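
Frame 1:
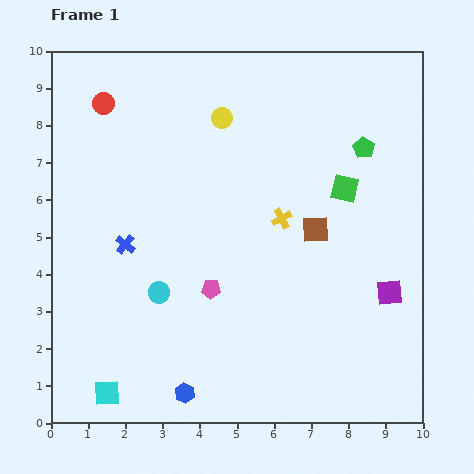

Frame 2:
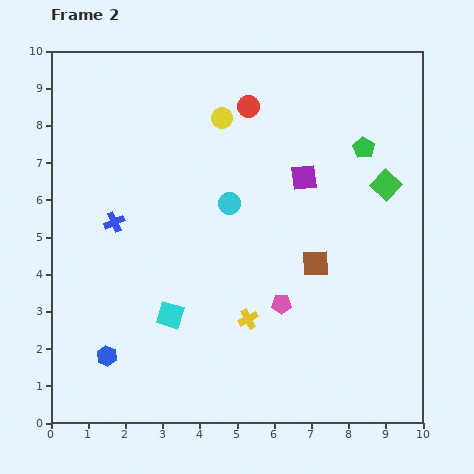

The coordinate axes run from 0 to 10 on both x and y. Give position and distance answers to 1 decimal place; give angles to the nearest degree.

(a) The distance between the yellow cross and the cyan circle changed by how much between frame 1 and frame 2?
-0.8

Distance in frame 1: 3.9. Distance in frame 2: 3.1.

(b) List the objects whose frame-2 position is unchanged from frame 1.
the yellow circle, the green pentagon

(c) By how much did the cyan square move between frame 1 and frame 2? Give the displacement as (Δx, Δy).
(1.7, 2.1)

The cyan square was at (1.5, 0.8) in frame 1 and (3.2, 2.9) in frame 2.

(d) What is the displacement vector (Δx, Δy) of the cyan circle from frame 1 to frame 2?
(1.9, 2.4)

The cyan circle was at (2.9, 3.5) in frame 1 and (4.8, 5.9) in frame 2.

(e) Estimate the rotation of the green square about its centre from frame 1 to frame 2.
31° clockwise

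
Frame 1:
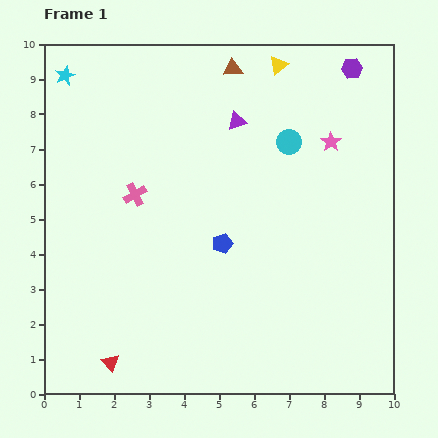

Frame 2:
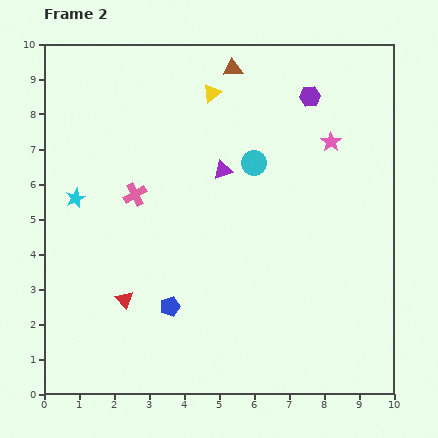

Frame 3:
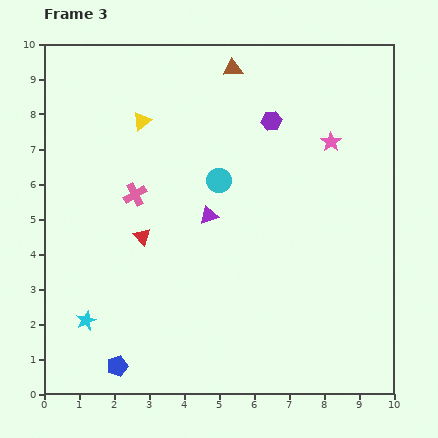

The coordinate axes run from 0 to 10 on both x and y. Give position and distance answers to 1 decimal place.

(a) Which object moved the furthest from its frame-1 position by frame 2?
the cyan star

(moved 3.5; next 2.3)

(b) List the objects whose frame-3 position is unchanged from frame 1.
the pink star, the pink cross, the brown triangle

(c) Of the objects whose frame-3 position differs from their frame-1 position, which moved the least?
the cyan circle

(moved 2.3)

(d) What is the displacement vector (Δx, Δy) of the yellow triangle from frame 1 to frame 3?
(-3.9, -1.6)

The yellow triangle was at (6.7, 9.4) in frame 1 and (2.8, 7.8) in frame 3.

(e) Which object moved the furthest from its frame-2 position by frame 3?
the cyan star

(moved 3.5; next 2.3)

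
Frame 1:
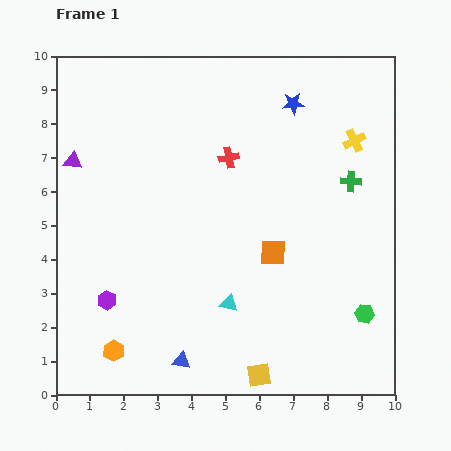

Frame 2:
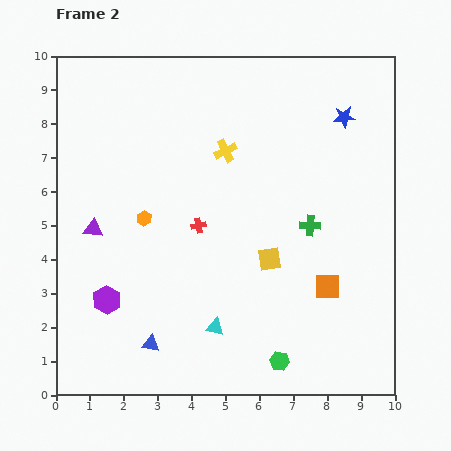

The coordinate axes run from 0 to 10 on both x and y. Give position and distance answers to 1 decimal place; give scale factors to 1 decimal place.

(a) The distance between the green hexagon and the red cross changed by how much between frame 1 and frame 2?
-1.4

Distance in frame 1: 6.1. Distance in frame 2: 4.7.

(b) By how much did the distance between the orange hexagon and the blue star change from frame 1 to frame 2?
-2.4

Distance in frame 1: 9.0. Distance in frame 2: 6.6.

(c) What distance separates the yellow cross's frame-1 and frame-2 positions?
3.8

The yellow cross moved from (8.8, 7.5) to (5.0, 7.2), a distance of √(3.8² + 0.3²) ≈ 3.8.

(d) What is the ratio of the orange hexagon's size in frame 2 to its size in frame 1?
0.7×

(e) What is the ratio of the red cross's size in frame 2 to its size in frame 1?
0.7×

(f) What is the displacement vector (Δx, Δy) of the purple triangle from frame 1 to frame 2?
(0.6, -2.0)

The purple triangle was at (0.5, 6.9) in frame 1 and (1.1, 4.9) in frame 2.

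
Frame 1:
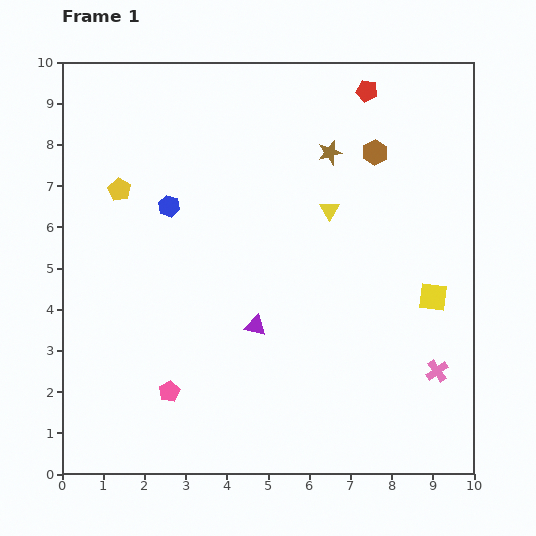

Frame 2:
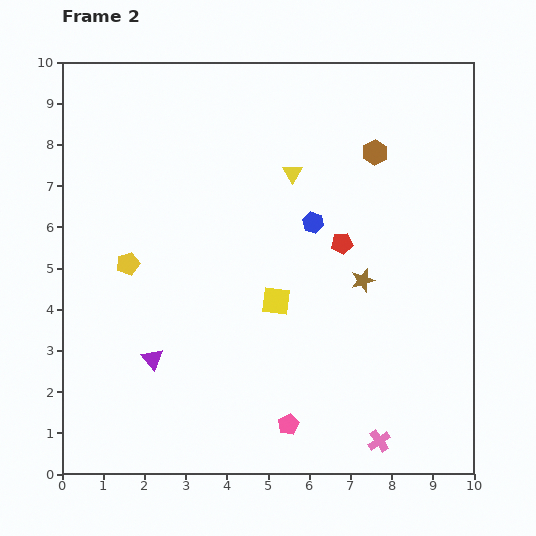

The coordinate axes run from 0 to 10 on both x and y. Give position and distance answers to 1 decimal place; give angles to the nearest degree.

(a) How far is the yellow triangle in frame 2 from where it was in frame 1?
1.3

The yellow triangle moved from (6.5, 6.4) to (5.6, 7.3), a distance of √(0.9² + 0.9²) ≈ 1.3.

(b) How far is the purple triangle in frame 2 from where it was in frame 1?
2.6

The purple triangle moved from (4.7, 3.6) to (2.2, 2.8), a distance of √(2.5² + 0.8²) ≈ 2.6.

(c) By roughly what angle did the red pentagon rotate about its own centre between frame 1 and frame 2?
17° counter-clockwise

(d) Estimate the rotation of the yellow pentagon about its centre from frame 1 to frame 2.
25° clockwise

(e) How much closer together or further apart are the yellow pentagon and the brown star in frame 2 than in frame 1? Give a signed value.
+0.5

Distance in frame 1: 5.2. Distance in frame 2: 5.7.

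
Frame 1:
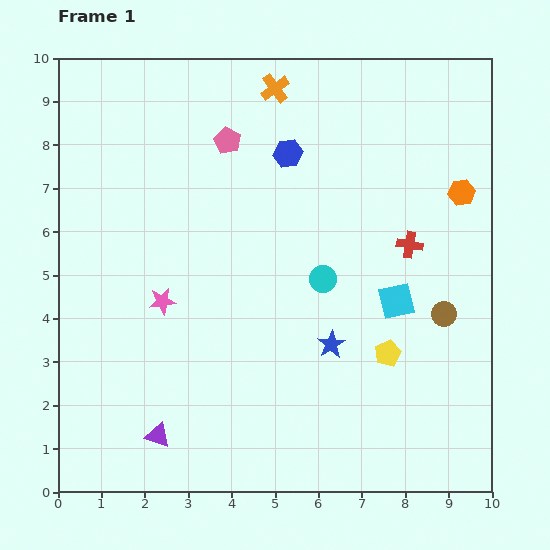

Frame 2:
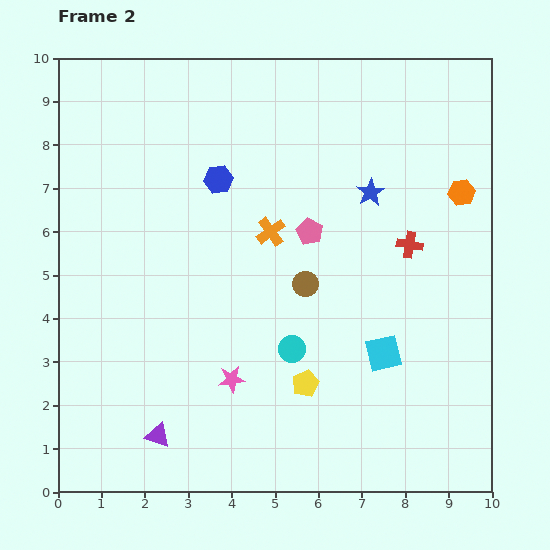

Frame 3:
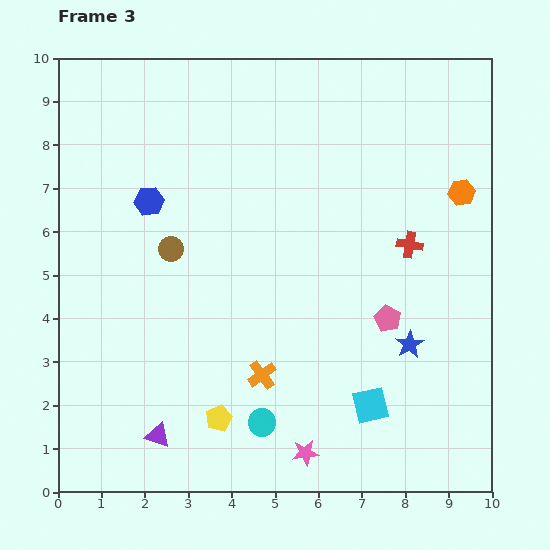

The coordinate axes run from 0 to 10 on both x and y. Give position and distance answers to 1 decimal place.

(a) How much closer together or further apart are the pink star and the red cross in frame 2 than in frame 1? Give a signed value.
-0.7

Distance in frame 1: 5.8. Distance in frame 2: 5.1.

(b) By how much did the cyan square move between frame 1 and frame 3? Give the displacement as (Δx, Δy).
(-0.6, -2.4)

The cyan square was at (7.8, 4.4) in frame 1 and (7.2, 2.0) in frame 3.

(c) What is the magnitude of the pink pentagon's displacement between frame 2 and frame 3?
2.7

The pink pentagon moved from (5.8, 6.0) to (7.6, 4.0), a distance of √(1.8² + 2.0²) ≈ 2.7.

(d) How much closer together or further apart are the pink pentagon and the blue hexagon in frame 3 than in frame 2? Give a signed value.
+3.7

Distance in frame 2: 2.4. Distance in frame 3: 6.1.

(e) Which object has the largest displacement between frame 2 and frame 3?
the blue star

(moved 3.6; next 3.3)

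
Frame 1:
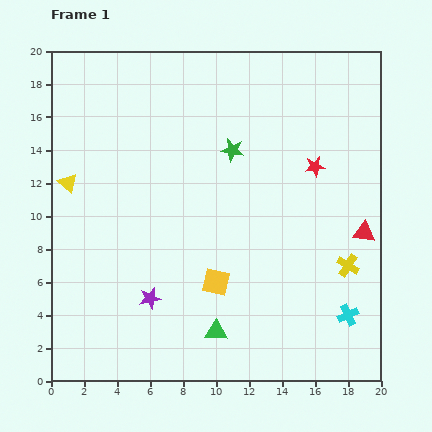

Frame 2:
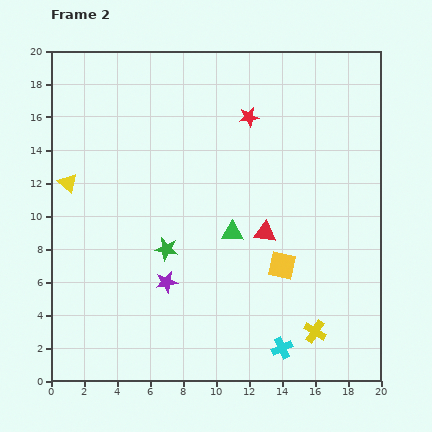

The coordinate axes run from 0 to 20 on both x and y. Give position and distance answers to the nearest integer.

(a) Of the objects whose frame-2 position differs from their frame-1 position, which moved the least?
the purple star

(moved 1)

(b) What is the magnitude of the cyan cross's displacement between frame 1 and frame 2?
4

The cyan cross moved from (18, 4) to (14, 2), a distance of √(4² + 2²) ≈ 4.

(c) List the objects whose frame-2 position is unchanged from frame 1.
the yellow triangle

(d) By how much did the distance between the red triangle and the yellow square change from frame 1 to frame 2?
-7

Distance in frame 1: 9. Distance in frame 2: 2.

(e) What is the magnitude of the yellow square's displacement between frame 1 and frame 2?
4

The yellow square moved from (10, 6) to (14, 7), a distance of √(4² + 1²) ≈ 4.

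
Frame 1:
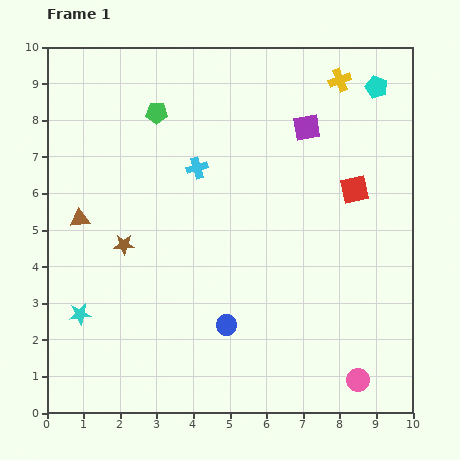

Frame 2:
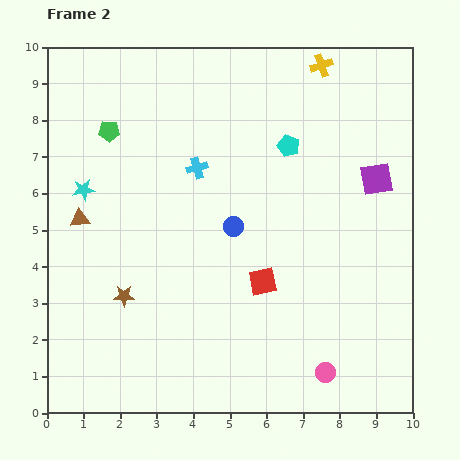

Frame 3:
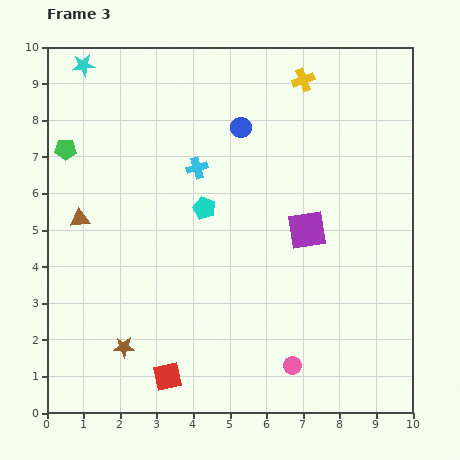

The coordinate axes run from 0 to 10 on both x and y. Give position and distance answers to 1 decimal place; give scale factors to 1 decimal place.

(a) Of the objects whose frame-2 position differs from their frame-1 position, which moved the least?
the yellow cross

(moved 0.6)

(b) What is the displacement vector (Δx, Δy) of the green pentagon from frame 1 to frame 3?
(-2.5, -1.0)

The green pentagon was at (3.0, 8.2) in frame 1 and (0.5, 7.2) in frame 3.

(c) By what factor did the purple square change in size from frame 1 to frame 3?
1.4×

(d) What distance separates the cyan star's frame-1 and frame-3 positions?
6.8

The cyan star moved from (0.9, 2.7) to (1.0, 9.5), a distance of √(0.1² + 6.8²) ≈ 6.8.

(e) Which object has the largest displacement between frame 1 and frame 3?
the red square

(moved 7.2; next 6.8)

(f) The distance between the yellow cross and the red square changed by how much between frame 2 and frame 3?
+2.8

Distance in frame 2: 6.1. Distance in frame 3: 8.9.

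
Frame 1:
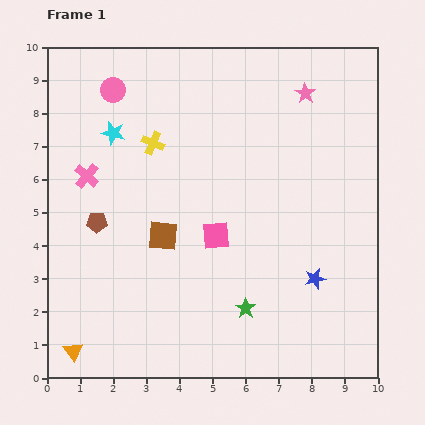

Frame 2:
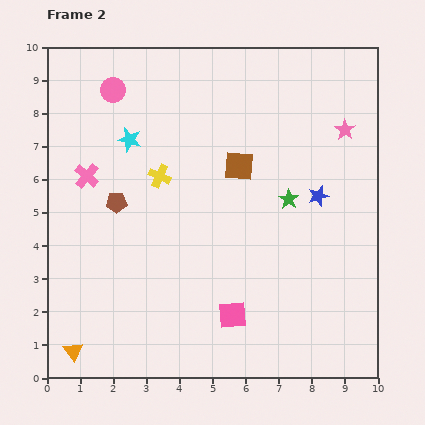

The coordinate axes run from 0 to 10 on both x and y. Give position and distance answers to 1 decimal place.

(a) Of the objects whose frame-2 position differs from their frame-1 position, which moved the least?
the cyan star

(moved 0.5)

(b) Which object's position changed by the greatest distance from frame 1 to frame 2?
the green star

(moved 3.5; next 3.1)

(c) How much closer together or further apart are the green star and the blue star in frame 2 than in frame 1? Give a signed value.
-1.4

Distance in frame 1: 2.3. Distance in frame 2: 0.9.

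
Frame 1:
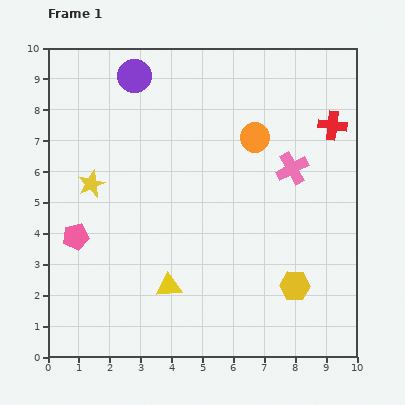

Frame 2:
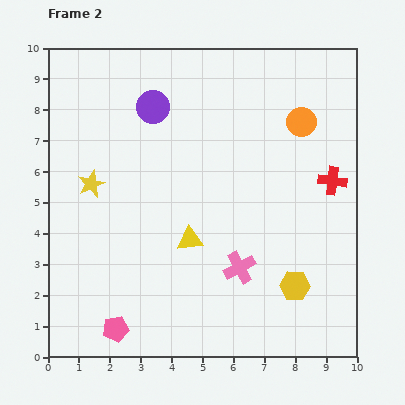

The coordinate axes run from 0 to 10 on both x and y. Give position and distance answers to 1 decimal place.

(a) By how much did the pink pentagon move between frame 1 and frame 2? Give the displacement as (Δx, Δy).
(1.3, -3.0)

The pink pentagon was at (0.9, 3.9) in frame 1 and (2.2, 0.9) in frame 2.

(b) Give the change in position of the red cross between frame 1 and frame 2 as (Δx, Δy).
(0.0, -1.8)

The red cross was at (9.2, 7.5) in frame 1 and (9.2, 5.7) in frame 2.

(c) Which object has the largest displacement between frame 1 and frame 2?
the pink cross

(moved 3.6; next 3.3)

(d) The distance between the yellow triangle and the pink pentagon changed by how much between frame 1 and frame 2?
+0.4

Distance in frame 1: 3.4. Distance in frame 2: 3.8.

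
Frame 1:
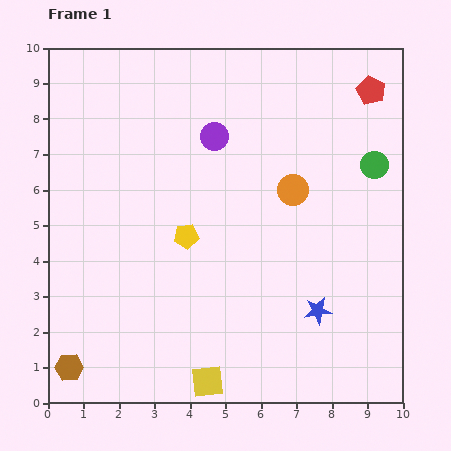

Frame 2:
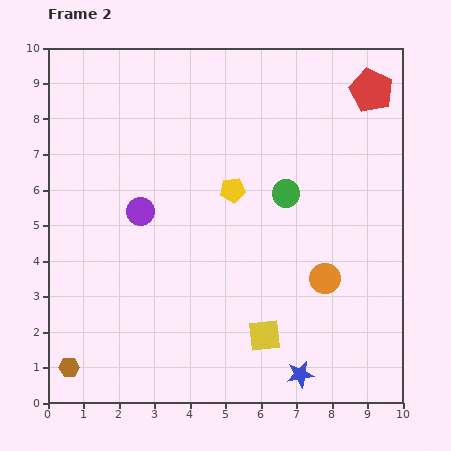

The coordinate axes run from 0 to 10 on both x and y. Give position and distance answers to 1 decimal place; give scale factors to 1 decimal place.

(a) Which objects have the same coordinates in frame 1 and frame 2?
the brown hexagon, the red pentagon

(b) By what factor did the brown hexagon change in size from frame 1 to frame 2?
0.7×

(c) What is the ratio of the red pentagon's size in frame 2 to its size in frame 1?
1.5×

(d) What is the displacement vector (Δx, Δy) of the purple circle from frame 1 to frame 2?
(-2.1, -2.1)

The purple circle was at (4.7, 7.5) in frame 1 and (2.6, 5.4) in frame 2.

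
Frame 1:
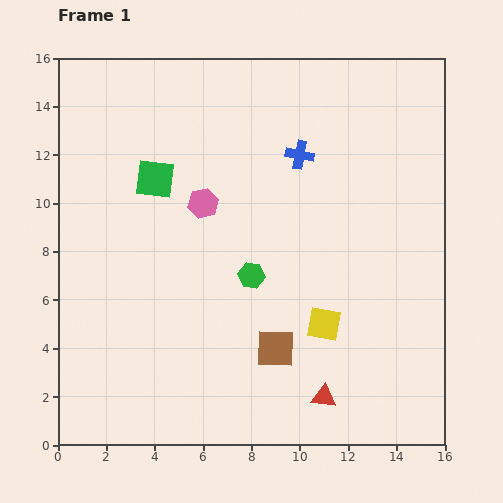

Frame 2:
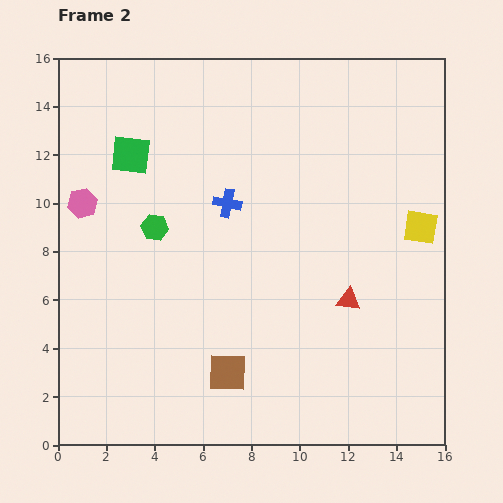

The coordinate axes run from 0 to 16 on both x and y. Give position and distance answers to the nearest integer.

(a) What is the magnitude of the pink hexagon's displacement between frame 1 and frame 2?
5

The pink hexagon moved from (6, 10) to (1, 10), a distance of √(5² + 0²) ≈ 5.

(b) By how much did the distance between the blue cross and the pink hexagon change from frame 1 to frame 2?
+2

Distance in frame 1: 4. Distance in frame 2: 6.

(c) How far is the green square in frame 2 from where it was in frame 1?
1

The green square moved from (4, 11) to (3, 12), a distance of √(1² + 1²) ≈ 1.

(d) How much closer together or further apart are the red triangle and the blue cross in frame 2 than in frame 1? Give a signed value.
-4

Distance in frame 1: 10. Distance in frame 2: 6.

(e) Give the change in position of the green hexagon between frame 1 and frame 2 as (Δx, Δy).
(-4, 2)

The green hexagon was at (8, 7) in frame 1 and (4, 9) in frame 2.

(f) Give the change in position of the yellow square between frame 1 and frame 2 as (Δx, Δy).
(4, 4)

The yellow square was at (11, 5) in frame 1 and (15, 9) in frame 2.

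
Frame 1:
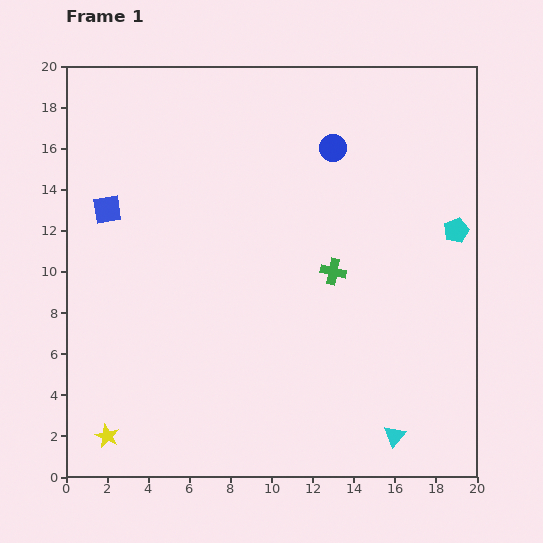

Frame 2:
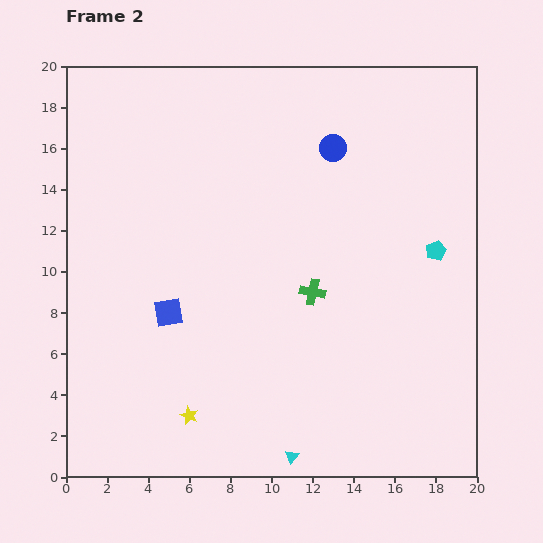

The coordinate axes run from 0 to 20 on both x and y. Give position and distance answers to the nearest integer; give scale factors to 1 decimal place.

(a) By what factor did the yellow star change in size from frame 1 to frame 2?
0.8×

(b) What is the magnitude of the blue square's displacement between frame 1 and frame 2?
6

The blue square moved from (2, 13) to (5, 8), a distance of √(3² + 5²) ≈ 6.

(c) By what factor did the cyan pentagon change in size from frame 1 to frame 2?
0.8×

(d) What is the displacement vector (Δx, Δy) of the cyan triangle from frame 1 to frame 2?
(-5, -1)

The cyan triangle was at (16, 2) in frame 1 and (11, 1) in frame 2.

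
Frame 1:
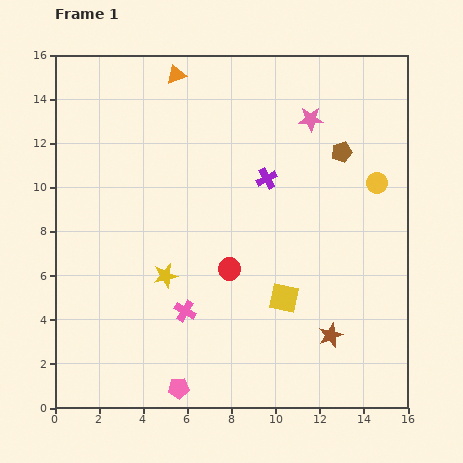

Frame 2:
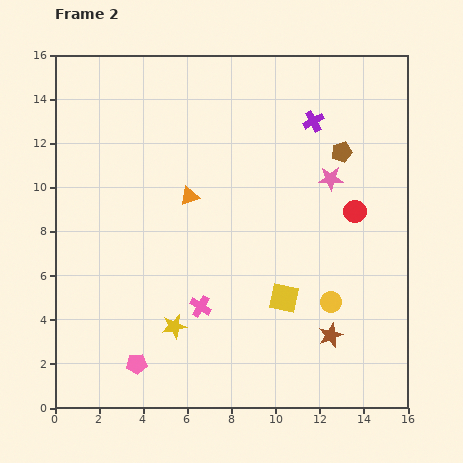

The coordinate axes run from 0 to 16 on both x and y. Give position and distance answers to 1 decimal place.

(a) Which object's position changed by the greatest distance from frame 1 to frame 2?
the red circle

(moved 6.3; next 5.8)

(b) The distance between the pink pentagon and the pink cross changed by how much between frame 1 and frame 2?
+0.4

Distance in frame 1: 3.5. Distance in frame 2: 3.9.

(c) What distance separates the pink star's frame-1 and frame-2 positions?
2.8

The pink star moved from (11.6, 13.1) to (12.5, 10.4), a distance of √(0.9² + 2.7²) ≈ 2.8.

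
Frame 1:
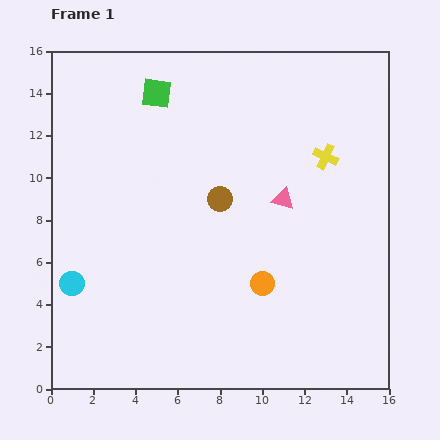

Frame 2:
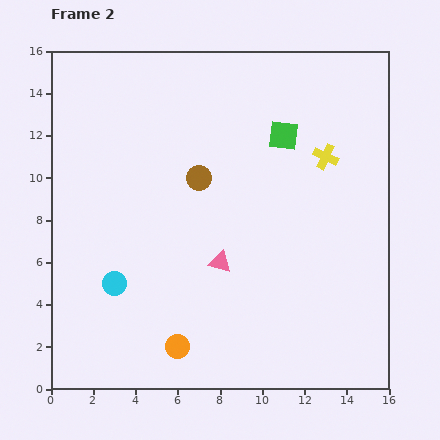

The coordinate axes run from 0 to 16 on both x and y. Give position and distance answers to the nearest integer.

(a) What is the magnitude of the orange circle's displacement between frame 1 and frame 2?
5

The orange circle moved from (10, 5) to (6, 2), a distance of √(4² + 3²) ≈ 5.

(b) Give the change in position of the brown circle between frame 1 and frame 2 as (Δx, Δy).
(-1, 1)

The brown circle was at (8, 9) in frame 1 and (7, 10) in frame 2.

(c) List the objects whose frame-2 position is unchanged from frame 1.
the yellow cross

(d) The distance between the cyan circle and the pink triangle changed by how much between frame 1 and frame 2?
-6

Distance in frame 1: 11. Distance in frame 2: 5.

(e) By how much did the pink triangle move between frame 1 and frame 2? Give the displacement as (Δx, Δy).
(-3, -3)

The pink triangle was at (11, 9) in frame 1 and (8, 6) in frame 2.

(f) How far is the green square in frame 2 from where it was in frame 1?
6

The green square moved from (5, 14) to (11, 12), a distance of √(6² + 2²) ≈ 6.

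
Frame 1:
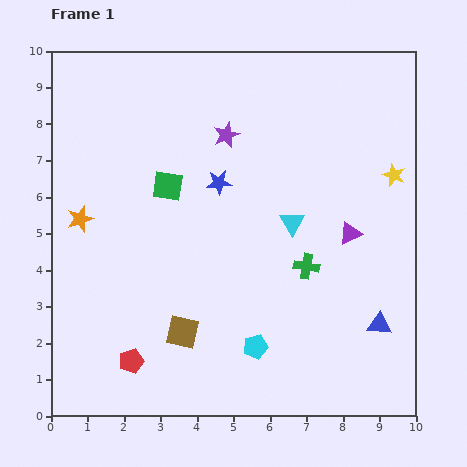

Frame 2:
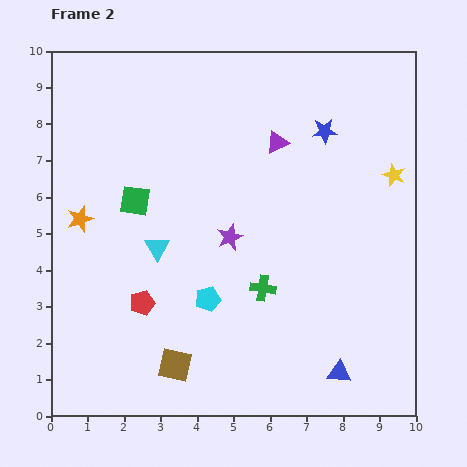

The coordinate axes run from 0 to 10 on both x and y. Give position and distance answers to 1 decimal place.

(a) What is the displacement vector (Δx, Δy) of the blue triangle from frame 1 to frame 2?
(-1.1, -1.3)

The blue triangle was at (9.0, 2.5) in frame 1 and (7.9, 1.2) in frame 2.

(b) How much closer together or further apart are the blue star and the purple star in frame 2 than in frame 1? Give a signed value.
+2.6

Distance in frame 1: 1.3. Distance in frame 2: 3.9.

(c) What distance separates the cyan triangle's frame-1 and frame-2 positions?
3.8

The cyan triangle moved from (6.6, 5.3) to (2.9, 4.6), a distance of √(3.7² + 0.7²) ≈ 3.8.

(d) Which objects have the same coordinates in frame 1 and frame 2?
the yellow star, the orange star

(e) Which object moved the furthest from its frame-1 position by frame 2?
the cyan triangle

(moved 3.8; next 3.2)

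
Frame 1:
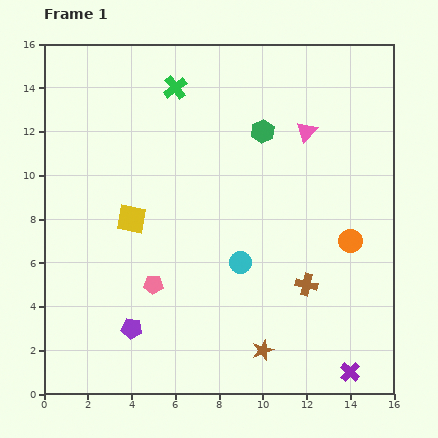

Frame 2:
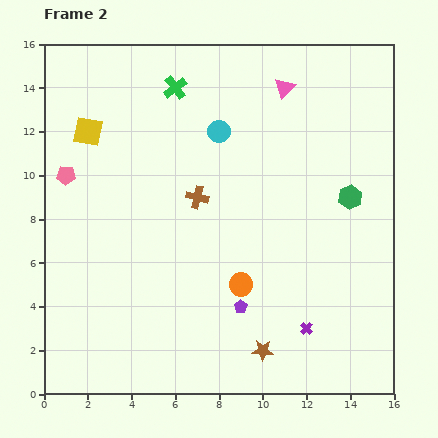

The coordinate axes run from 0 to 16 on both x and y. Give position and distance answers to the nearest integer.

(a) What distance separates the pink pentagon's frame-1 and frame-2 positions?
6

The pink pentagon moved from (5, 5) to (1, 10), a distance of √(4² + 5²) ≈ 6.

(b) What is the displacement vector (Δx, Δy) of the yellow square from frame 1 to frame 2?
(-2, 4)

The yellow square was at (4, 8) in frame 1 and (2, 12) in frame 2.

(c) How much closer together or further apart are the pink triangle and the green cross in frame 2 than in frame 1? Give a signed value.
-1

Distance in frame 1: 6. Distance in frame 2: 5.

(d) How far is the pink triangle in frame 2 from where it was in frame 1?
2

The pink triangle moved from (12, 12) to (11, 14), a distance of √(1² + 2²) ≈ 2.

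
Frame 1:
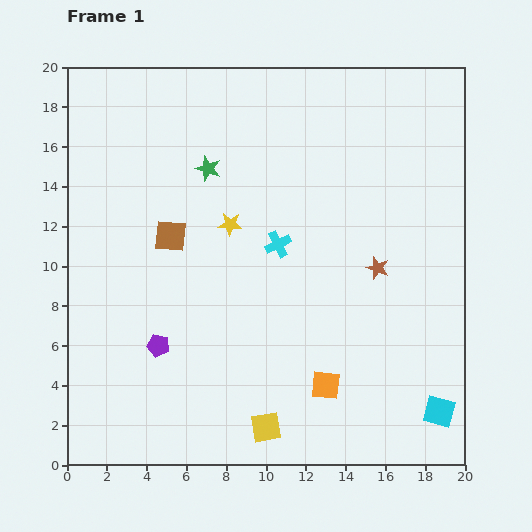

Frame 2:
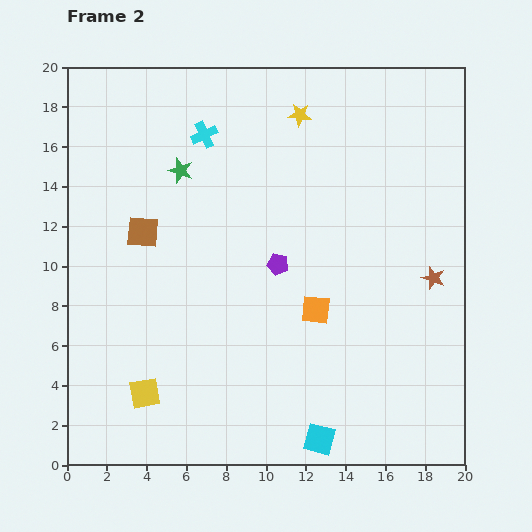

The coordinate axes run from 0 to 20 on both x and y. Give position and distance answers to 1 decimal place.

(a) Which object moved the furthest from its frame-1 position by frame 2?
the purple pentagon

(moved 7.3; next 6.6)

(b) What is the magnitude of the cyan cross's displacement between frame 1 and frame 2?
6.6

The cyan cross moved from (10.6, 11.1) to (6.9, 16.6), a distance of √(3.7² + 5.5²) ≈ 6.6.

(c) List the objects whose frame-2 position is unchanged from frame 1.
none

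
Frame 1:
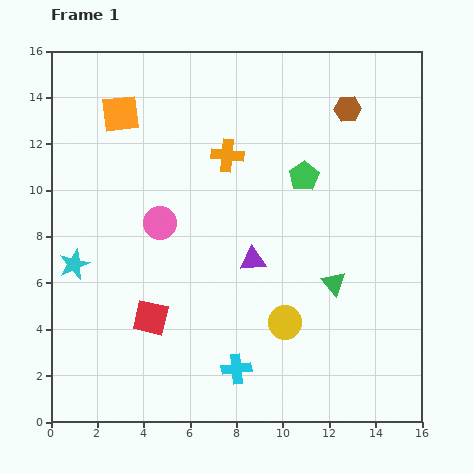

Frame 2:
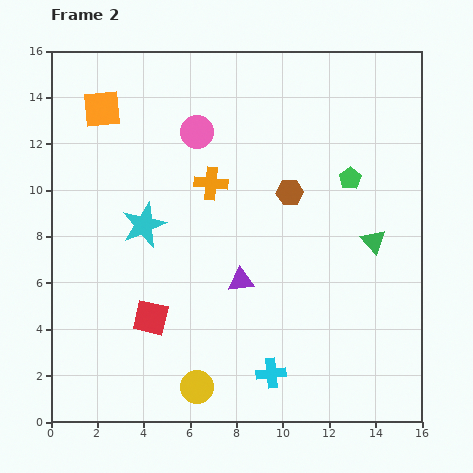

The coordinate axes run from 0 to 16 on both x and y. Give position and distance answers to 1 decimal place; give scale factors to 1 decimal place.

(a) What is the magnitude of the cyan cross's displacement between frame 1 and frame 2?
1.5

The cyan cross moved from (8.0, 2.3) to (9.5, 2.1), a distance of √(1.5² + 0.2²) ≈ 1.5.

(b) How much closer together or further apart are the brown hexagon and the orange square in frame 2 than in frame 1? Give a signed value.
-0.9

Distance in frame 1: 9.8. Distance in frame 2: 8.9.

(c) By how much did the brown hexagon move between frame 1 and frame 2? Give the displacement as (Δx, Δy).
(-2.5, -3.6)

The brown hexagon was at (12.8, 13.5) in frame 1 and (10.3, 9.9) in frame 2.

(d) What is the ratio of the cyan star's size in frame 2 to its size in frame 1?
1.5×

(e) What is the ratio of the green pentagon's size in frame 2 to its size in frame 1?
0.7×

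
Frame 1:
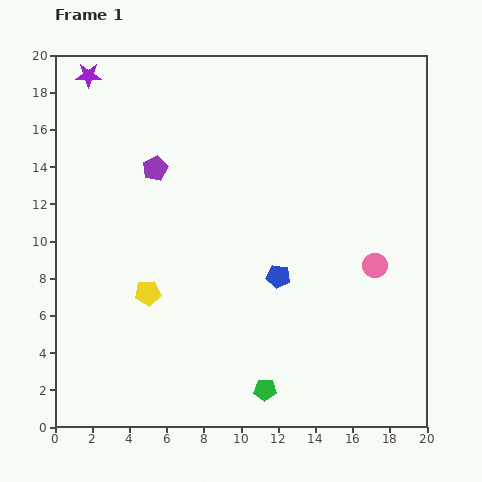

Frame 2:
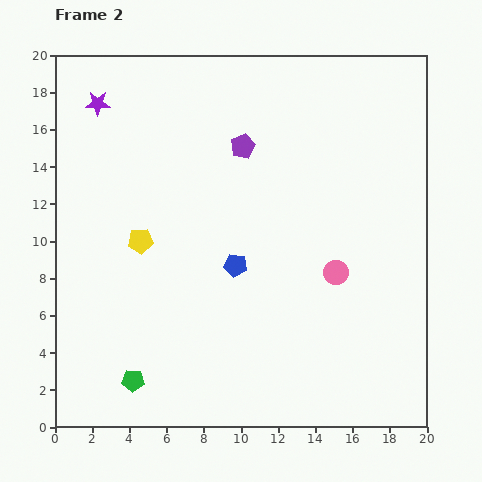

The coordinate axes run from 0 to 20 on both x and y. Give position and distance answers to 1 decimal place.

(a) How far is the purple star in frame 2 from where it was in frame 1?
1.6

The purple star moved from (1.8, 18.9) to (2.3, 17.4), a distance of √(0.5² + 1.5²) ≈ 1.6.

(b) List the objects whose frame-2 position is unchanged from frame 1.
none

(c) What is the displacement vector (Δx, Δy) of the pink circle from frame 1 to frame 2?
(-2.1, -0.4)

The pink circle was at (17.2, 8.7) in frame 1 and (15.1, 8.3) in frame 2.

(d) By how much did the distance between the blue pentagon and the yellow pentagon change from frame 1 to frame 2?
-1.8

Distance in frame 1: 7.1. Distance in frame 2: 5.3.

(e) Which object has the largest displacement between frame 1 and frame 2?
the green pentagon

(moved 7.1; next 4.9)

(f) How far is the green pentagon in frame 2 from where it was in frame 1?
7.1

The green pentagon moved from (11.3, 2.0) to (4.2, 2.5), a distance of √(7.1² + 0.5²) ≈ 7.1.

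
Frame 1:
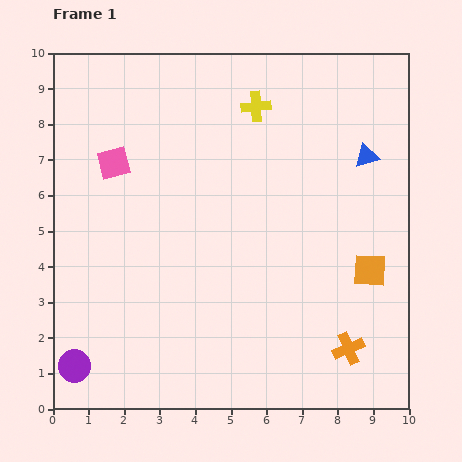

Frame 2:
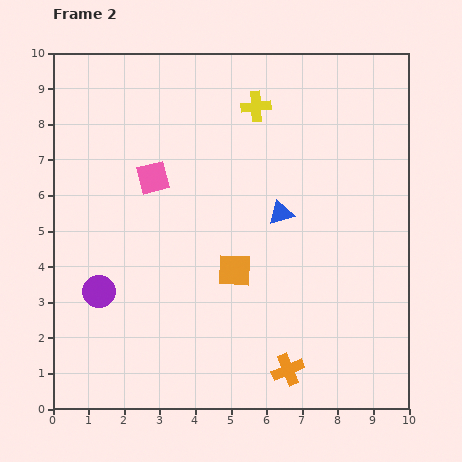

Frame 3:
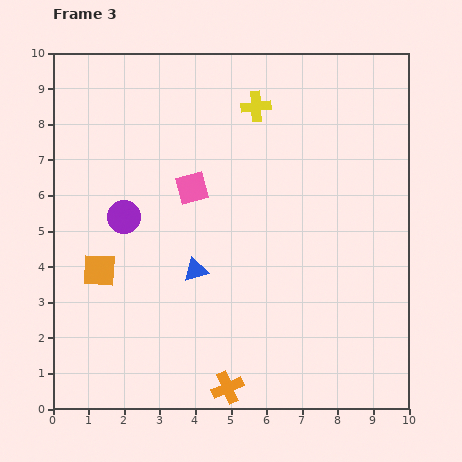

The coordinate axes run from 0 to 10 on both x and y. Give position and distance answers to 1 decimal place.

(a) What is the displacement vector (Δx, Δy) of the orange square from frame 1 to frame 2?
(-3.8, 0.0)

The orange square was at (8.9, 3.9) in frame 1 and (5.1, 3.9) in frame 2.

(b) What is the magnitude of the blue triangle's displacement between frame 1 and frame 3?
5.8

The blue triangle moved from (8.8, 7.1) to (4.0, 3.9), a distance of √(4.8² + 3.2²) ≈ 5.8.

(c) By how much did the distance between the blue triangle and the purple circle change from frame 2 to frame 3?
-3.1

Distance in frame 2: 5.6. Distance in frame 3: 2.5.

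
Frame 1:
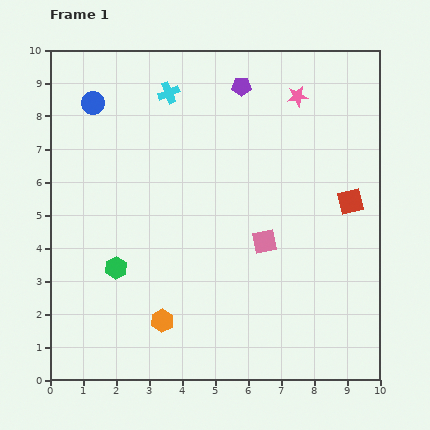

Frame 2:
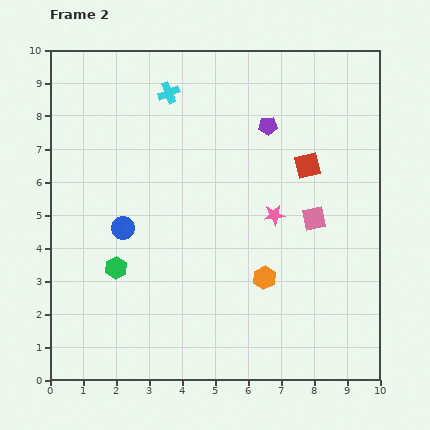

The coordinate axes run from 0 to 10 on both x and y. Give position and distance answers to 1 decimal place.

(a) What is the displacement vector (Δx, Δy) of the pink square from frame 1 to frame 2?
(1.5, 0.7)

The pink square was at (6.5, 4.2) in frame 1 and (8.0, 4.9) in frame 2.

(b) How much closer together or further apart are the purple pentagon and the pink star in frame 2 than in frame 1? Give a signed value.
+1.0

Distance in frame 1: 1.7. Distance in frame 2: 2.7.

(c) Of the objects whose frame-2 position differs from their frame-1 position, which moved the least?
the purple pentagon

(moved 1.4)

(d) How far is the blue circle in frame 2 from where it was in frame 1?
3.9

The blue circle moved from (1.3, 8.4) to (2.2, 4.6), a distance of √(0.9² + 3.8²) ≈ 3.9.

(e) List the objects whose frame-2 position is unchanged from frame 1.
the cyan cross, the green hexagon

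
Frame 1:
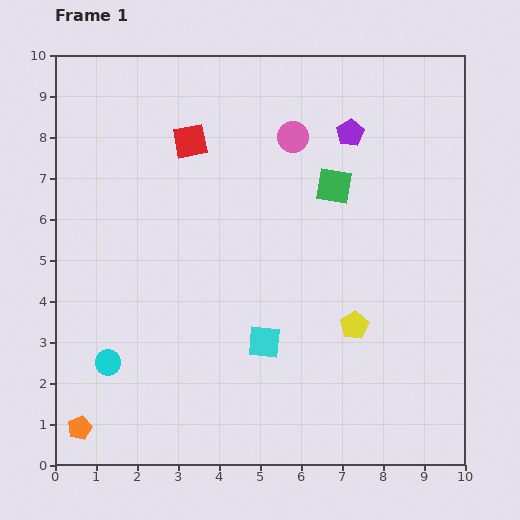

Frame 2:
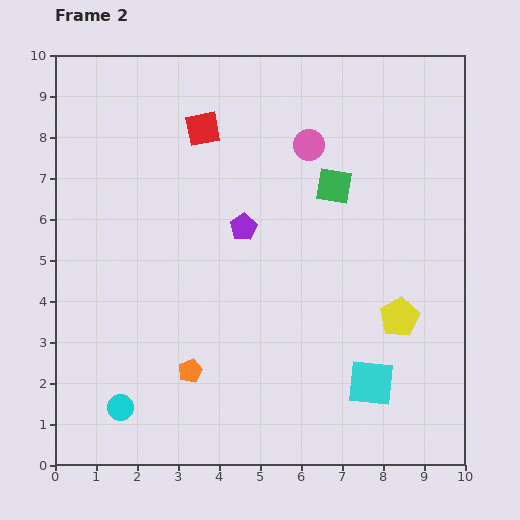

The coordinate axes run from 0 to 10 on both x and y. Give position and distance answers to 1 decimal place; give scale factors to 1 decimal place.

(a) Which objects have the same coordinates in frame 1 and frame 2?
the green square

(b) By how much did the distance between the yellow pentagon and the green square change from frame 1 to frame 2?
+0.2

Distance in frame 1: 3.4. Distance in frame 2: 3.6.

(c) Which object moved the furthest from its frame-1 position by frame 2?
the purple pentagon

(moved 3.5; next 3.0)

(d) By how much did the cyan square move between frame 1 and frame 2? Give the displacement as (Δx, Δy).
(2.6, -1.0)

The cyan square was at (5.1, 3.0) in frame 1 and (7.7, 2.0) in frame 2.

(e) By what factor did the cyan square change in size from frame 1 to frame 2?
1.4×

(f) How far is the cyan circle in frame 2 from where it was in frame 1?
1.1

The cyan circle moved from (1.3, 2.5) to (1.6, 1.4), a distance of √(0.3² + 1.1²) ≈ 1.1.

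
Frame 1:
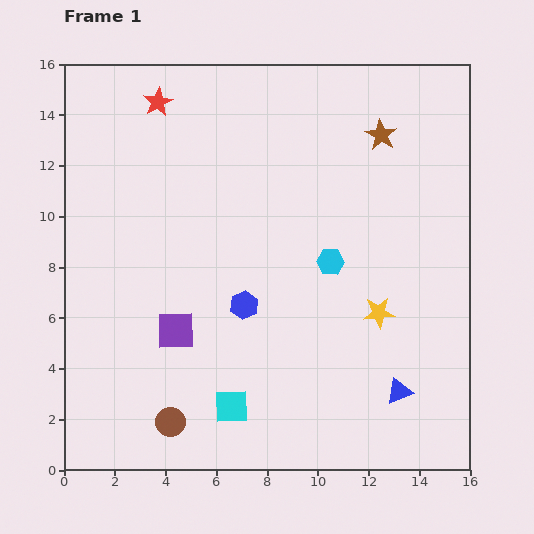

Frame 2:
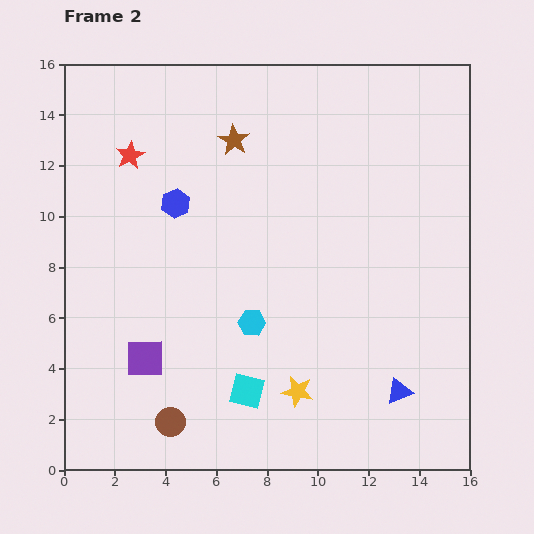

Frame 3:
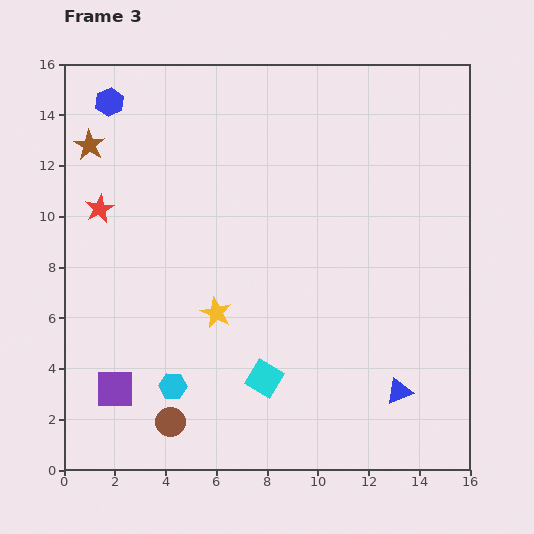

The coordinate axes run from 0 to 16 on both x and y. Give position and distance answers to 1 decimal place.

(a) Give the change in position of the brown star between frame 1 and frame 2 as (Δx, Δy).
(-5.8, -0.2)

The brown star was at (12.5, 13.2) in frame 1 and (6.7, 13.0) in frame 2.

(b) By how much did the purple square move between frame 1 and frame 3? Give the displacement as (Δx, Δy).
(-2.4, -2.3)

The purple square was at (4.4, 5.5) in frame 1 and (2.0, 3.2) in frame 3.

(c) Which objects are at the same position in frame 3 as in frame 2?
the blue triangle, the brown circle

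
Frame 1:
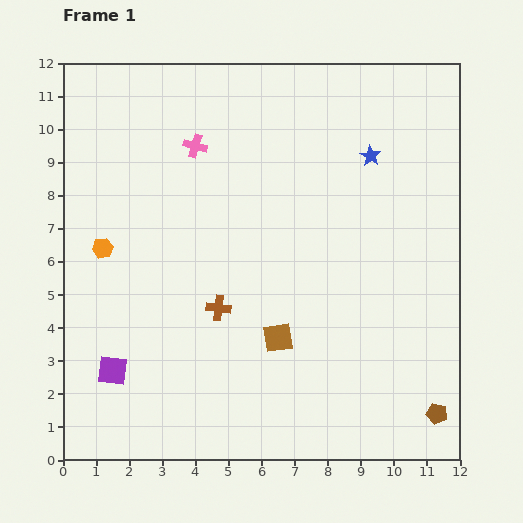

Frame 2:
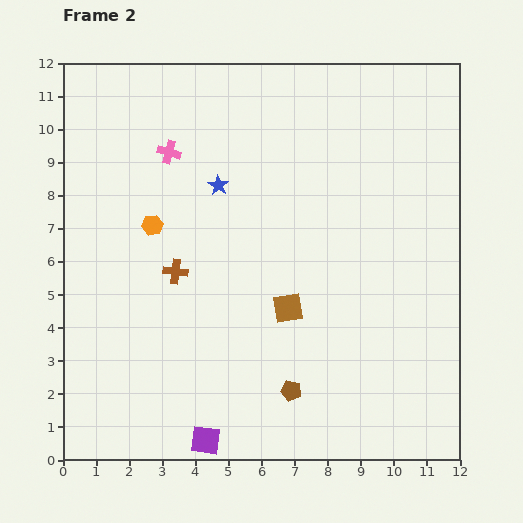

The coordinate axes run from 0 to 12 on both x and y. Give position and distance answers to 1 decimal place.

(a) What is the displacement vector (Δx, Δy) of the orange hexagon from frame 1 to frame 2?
(1.5, 0.7)

The orange hexagon was at (1.2, 6.4) in frame 1 and (2.7, 7.1) in frame 2.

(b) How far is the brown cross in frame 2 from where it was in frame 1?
1.7

The brown cross moved from (4.7, 4.6) to (3.4, 5.7), a distance of √(1.3² + 1.1²) ≈ 1.7.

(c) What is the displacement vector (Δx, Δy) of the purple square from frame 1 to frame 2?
(2.8, -2.1)

The purple square was at (1.5, 2.7) in frame 1 and (4.3, 0.6) in frame 2.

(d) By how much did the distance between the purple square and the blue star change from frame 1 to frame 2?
-2.5

Distance in frame 1: 10.2. Distance in frame 2: 7.7.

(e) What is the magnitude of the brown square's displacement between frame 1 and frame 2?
0.9

The brown square moved from (6.5, 3.7) to (6.8, 4.6), a distance of √(0.3² + 0.9²) ≈ 0.9.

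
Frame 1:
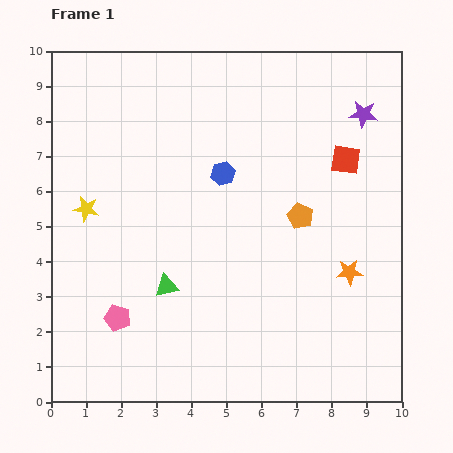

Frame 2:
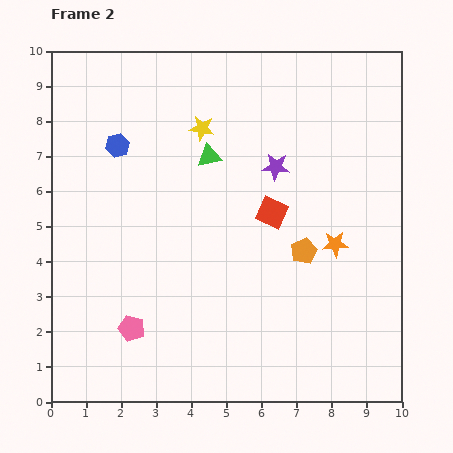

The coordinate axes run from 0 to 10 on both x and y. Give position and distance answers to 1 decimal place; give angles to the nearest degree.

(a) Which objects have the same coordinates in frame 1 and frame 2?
none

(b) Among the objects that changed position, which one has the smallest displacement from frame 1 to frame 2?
the pink pentagon

(moved 0.5)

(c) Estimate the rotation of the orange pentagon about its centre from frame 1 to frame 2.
20° clockwise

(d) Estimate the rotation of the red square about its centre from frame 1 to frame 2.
17° clockwise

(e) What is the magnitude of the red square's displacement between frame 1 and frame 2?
2.6

The red square moved from (8.4, 6.9) to (6.3, 5.4), a distance of √(2.1² + 1.5²) ≈ 2.6.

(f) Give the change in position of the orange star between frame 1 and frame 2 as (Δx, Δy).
(-0.4, 0.8)

The orange star was at (8.5, 3.7) in frame 1 and (8.1, 4.5) in frame 2.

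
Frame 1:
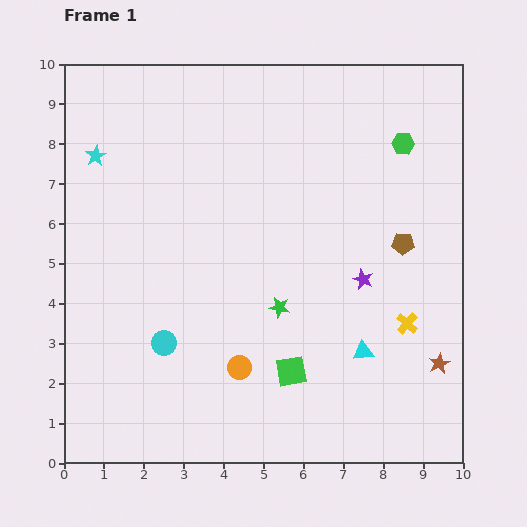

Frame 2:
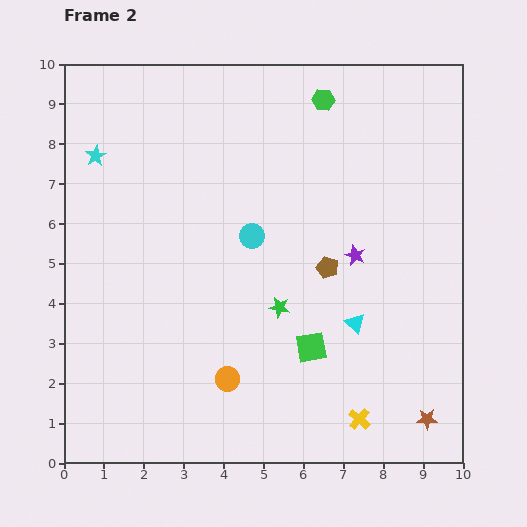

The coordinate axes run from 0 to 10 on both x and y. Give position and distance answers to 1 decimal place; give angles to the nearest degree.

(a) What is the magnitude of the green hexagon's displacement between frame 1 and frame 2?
2.3

The green hexagon moved from (8.5, 8.0) to (6.5, 9.1), a distance of √(2.0² + 1.1²) ≈ 2.3.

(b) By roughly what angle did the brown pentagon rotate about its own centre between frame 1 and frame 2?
18° clockwise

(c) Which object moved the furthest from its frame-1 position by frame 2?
the cyan circle

(moved 3.5; next 2.7)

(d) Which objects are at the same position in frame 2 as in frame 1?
the cyan star, the green star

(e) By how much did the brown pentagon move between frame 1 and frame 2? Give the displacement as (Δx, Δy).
(-1.9, -0.6)

The brown pentagon was at (8.5, 5.5) in frame 1 and (6.6, 4.9) in frame 2.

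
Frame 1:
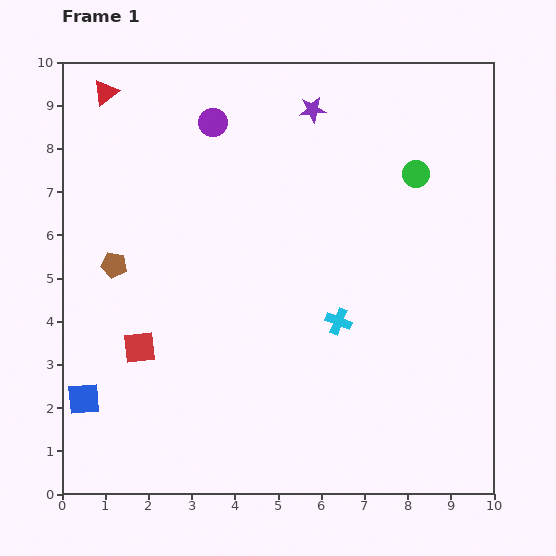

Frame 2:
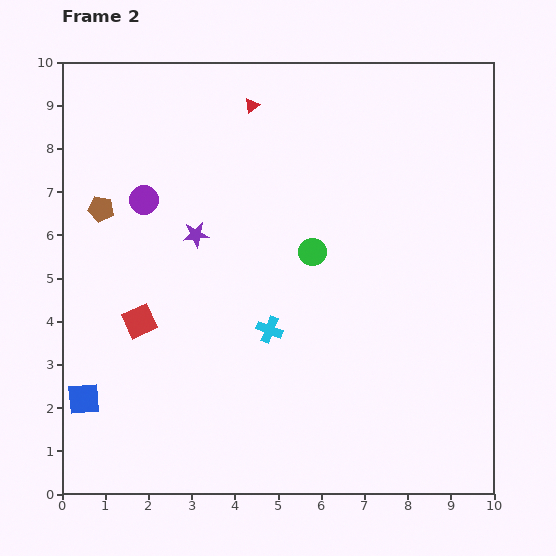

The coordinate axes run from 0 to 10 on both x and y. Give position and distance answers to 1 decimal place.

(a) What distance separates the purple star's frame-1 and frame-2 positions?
4.0

The purple star moved from (5.8, 8.9) to (3.1, 6.0), a distance of √(2.7² + 2.9²) ≈ 4.0.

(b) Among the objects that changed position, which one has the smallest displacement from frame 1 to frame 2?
the red square

(moved 0.6)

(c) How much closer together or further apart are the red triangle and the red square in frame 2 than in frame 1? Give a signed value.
-0.4

Distance in frame 1: 6.0. Distance in frame 2: 5.6.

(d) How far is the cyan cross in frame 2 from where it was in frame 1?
1.6

The cyan cross moved from (6.4, 4.0) to (4.8, 3.8), a distance of √(1.6² + 0.2²) ≈ 1.6.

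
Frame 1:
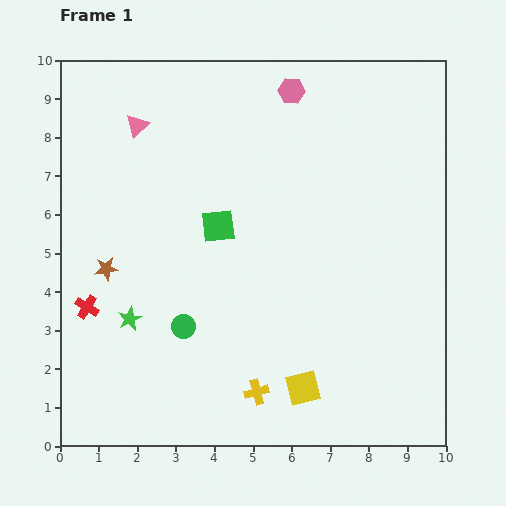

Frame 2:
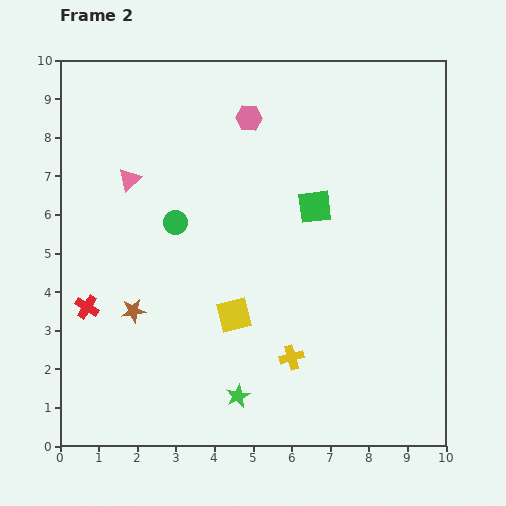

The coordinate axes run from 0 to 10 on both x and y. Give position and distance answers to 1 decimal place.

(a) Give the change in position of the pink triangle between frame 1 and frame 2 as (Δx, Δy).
(-0.2, -1.4)

The pink triangle was at (2.0, 8.3) in frame 1 and (1.8, 6.9) in frame 2.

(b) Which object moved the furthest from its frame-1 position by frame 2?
the green star

(moved 3.4; next 2.7)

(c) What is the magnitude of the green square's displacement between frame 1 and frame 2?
2.5

The green square moved from (4.1, 5.7) to (6.6, 6.2), a distance of √(2.5² + 0.5²) ≈ 2.5.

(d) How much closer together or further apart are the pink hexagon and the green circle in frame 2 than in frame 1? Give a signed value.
-3.4

Distance in frame 1: 6.7. Distance in frame 2: 3.3.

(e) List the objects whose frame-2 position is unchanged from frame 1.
the red cross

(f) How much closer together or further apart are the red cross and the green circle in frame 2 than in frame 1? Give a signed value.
+0.7

Distance in frame 1: 2.5. Distance in frame 2: 3.2.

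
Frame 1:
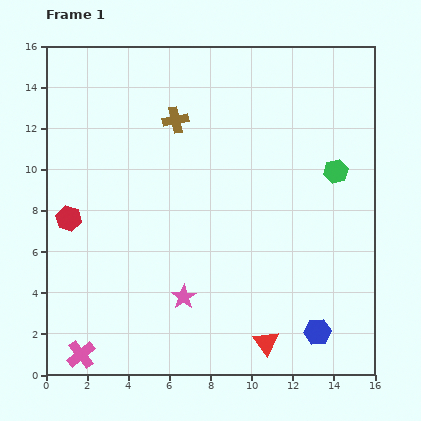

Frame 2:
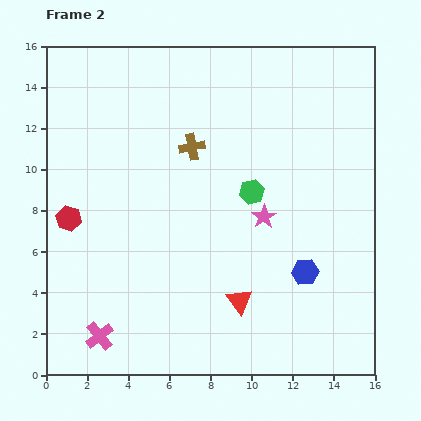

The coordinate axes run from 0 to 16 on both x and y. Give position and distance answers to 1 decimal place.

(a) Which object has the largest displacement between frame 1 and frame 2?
the pink star

(moved 5.5; next 4.2)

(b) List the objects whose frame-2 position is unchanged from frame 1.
the red hexagon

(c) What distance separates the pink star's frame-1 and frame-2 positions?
5.5

The pink star moved from (6.7, 3.8) to (10.6, 7.7), a distance of √(3.9² + 3.9²) ≈ 5.5.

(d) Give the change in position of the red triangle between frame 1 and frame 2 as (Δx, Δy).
(-1.3, 2.0)

The red triangle was at (10.7, 1.6) in frame 1 and (9.4, 3.6) in frame 2.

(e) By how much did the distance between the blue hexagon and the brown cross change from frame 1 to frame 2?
-4.2

Distance in frame 1: 12.4. Distance in frame 2: 8.2.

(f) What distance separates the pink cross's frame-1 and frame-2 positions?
1.3

The pink cross moved from (1.7, 1.0) to (2.6, 1.9), a distance of √(0.9² + 0.9²) ≈ 1.3.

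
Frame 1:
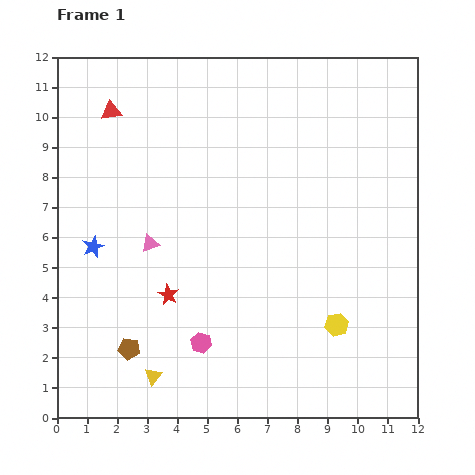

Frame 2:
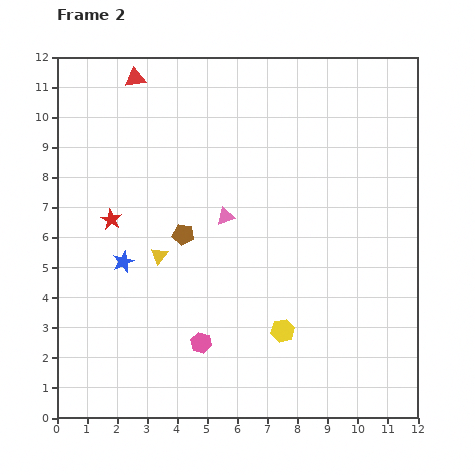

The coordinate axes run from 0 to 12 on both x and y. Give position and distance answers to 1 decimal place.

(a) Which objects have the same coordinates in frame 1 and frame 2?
the pink hexagon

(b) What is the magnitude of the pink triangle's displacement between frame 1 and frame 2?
2.7

The pink triangle moved from (3.1, 5.8) to (5.6, 6.7), a distance of √(2.5² + 0.9²) ≈ 2.7.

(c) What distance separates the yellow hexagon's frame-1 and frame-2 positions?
1.8

The yellow hexagon moved from (9.3, 3.1) to (7.5, 2.9), a distance of √(1.8² + 0.2²) ≈ 1.8.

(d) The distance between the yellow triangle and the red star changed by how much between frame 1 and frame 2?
-0.7

Distance in frame 1: 2.7. Distance in frame 2: 2.0.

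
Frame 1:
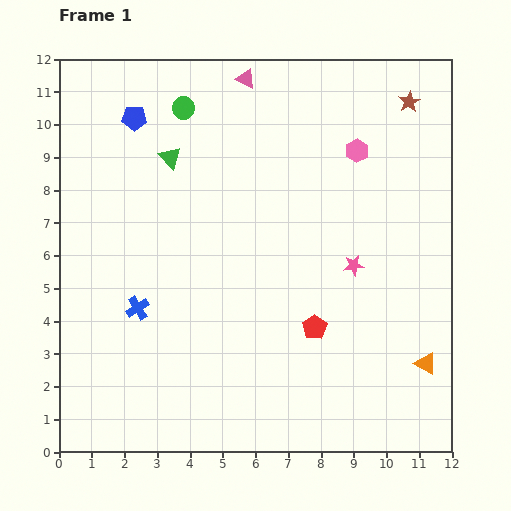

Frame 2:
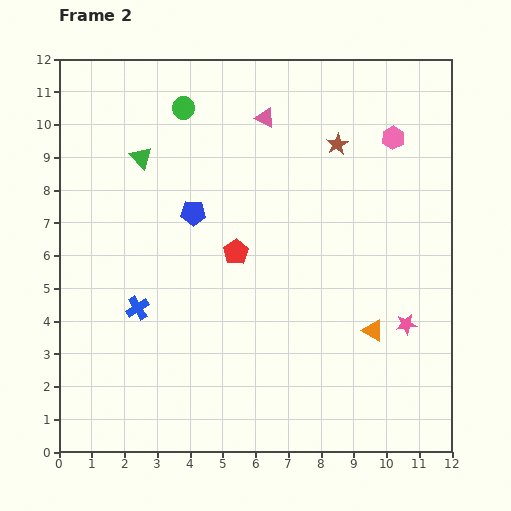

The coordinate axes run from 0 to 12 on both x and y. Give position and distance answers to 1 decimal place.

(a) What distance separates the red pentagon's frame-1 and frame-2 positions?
3.3

The red pentagon moved from (7.8, 3.8) to (5.4, 6.1), a distance of √(2.4² + 2.3²) ≈ 3.3.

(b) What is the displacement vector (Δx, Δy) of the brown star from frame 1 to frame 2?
(-2.2, -1.3)

The brown star was at (10.7, 10.7) in frame 1 and (8.5, 9.4) in frame 2.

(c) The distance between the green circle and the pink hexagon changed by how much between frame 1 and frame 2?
+1.0

Distance in frame 1: 5.5. Distance in frame 2: 6.5.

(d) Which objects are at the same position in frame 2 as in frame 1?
the blue cross, the green circle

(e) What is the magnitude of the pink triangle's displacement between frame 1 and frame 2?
1.3

The pink triangle moved from (5.7, 11.4) to (6.3, 10.2), a distance of √(0.6² + 1.2²) ≈ 1.3.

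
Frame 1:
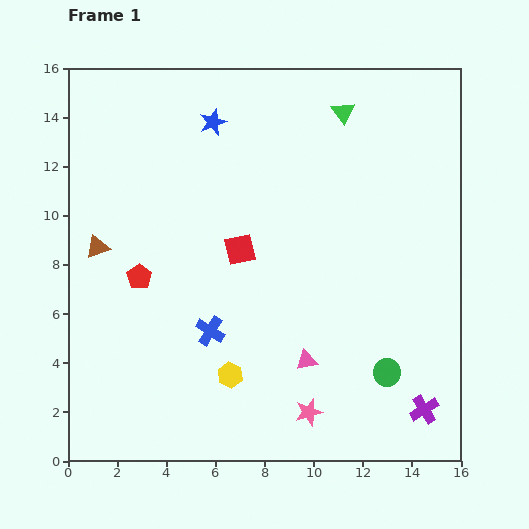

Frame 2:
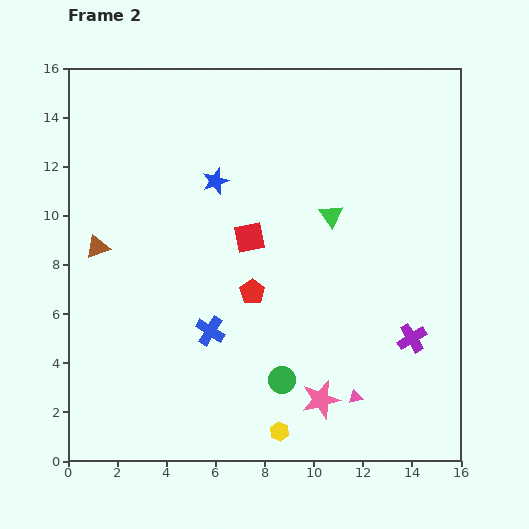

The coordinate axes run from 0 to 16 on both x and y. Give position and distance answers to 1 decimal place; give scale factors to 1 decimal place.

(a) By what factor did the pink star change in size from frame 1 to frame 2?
1.4×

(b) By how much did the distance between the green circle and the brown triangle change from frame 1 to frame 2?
-3.7

Distance in frame 1: 12.9. Distance in frame 2: 9.2.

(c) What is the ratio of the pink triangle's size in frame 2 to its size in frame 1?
0.6×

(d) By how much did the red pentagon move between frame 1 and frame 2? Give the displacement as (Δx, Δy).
(4.6, -0.6)

The red pentagon was at (2.9, 7.5) in frame 1 and (7.5, 6.9) in frame 2.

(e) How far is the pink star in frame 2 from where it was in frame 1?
0.7

The pink star moved from (9.8, 2.0) to (10.3, 2.5), a distance of √(0.5² + 0.5²) ≈ 0.7.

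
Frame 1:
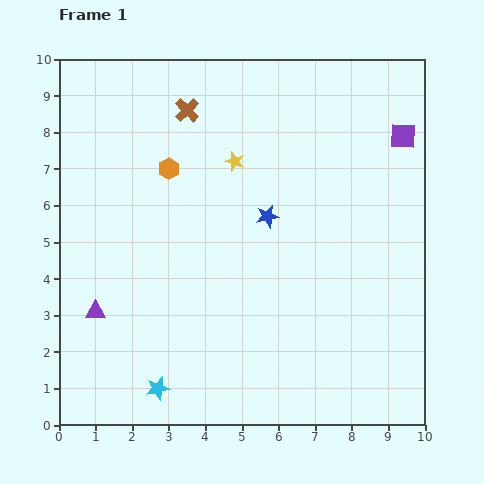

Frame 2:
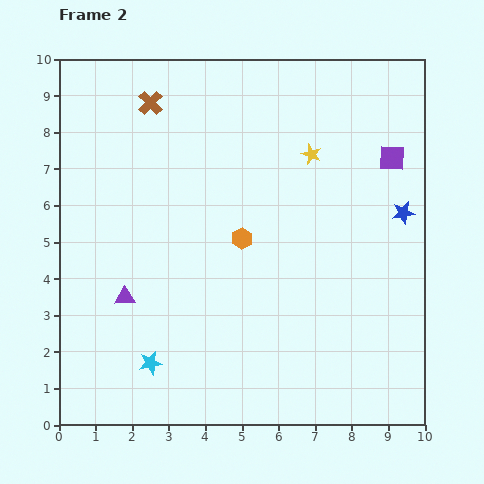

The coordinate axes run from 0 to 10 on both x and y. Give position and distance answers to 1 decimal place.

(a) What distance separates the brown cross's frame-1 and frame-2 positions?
1.0

The brown cross moved from (3.5, 8.6) to (2.5, 8.8), a distance of √(1.0² + 0.2²) ≈ 1.0.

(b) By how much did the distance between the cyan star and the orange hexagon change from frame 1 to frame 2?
-1.8

Distance in frame 1: 6.0. Distance in frame 2: 4.2.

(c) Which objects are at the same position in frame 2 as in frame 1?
none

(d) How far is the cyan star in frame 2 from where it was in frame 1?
0.7

The cyan star moved from (2.7, 1.0) to (2.5, 1.7), a distance of √(0.2² + 0.7²) ≈ 0.7.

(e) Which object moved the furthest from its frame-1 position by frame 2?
the blue star

(moved 3.7; next 2.8)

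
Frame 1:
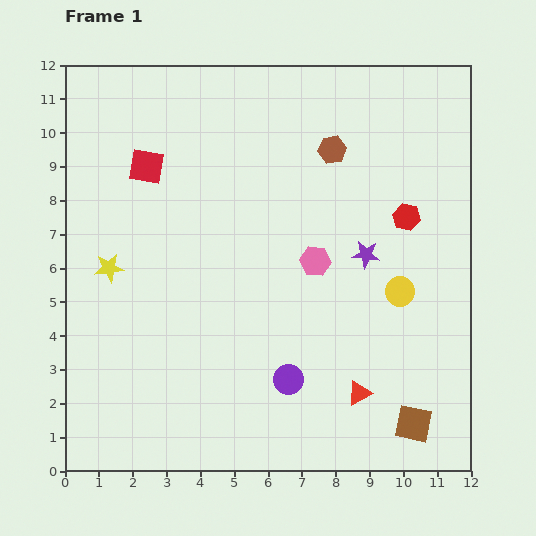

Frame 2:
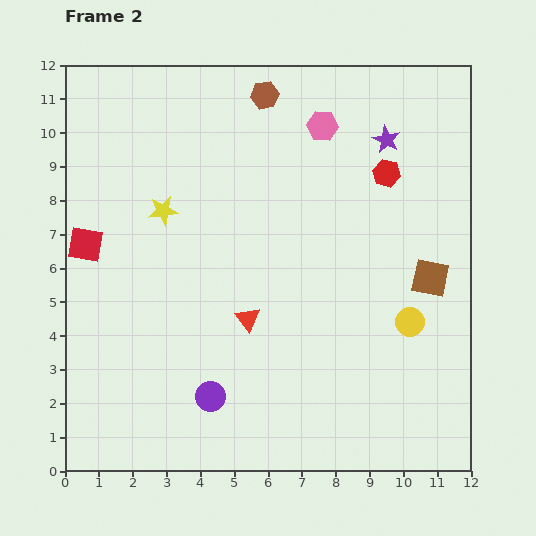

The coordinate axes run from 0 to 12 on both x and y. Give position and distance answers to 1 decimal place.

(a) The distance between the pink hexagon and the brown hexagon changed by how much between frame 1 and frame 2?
-1.4

Distance in frame 1: 3.3. Distance in frame 2: 1.9.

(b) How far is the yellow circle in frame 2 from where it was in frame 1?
0.9

The yellow circle moved from (9.9, 5.3) to (10.2, 4.4), a distance of √(0.3² + 0.9²) ≈ 0.9.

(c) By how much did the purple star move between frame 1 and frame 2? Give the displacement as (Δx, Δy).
(0.6, 3.4)

The purple star was at (8.9, 6.4) in frame 1 and (9.5, 9.8) in frame 2.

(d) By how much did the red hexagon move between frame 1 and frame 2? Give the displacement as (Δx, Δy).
(-0.6, 1.3)

The red hexagon was at (10.1, 7.5) in frame 1 and (9.5, 8.8) in frame 2.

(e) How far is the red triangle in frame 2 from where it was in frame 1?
4.0

The red triangle moved from (8.7, 2.3) to (5.4, 4.5), a distance of √(3.3² + 2.2²) ≈ 4.0.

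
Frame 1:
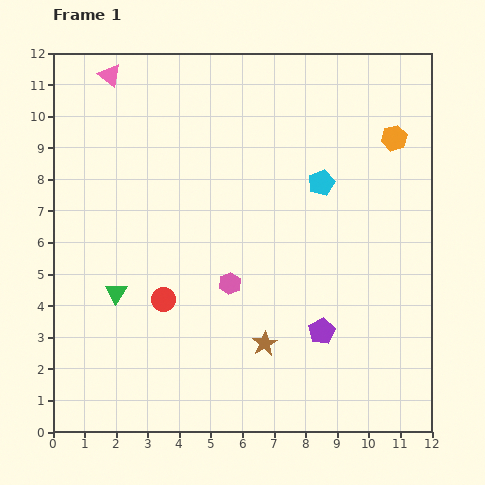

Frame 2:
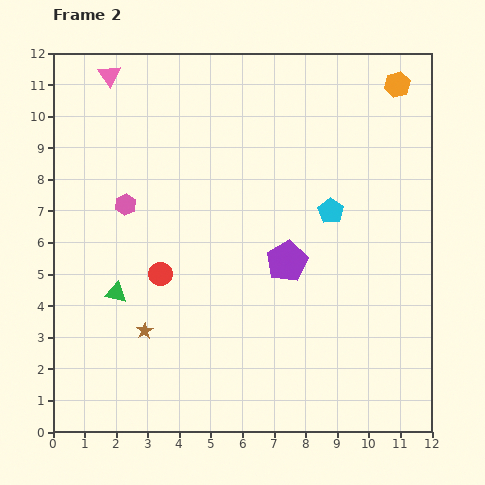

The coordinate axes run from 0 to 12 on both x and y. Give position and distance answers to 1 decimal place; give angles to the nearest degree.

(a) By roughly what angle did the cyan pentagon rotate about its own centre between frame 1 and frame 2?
16° counter-clockwise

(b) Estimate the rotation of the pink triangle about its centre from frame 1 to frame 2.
17° clockwise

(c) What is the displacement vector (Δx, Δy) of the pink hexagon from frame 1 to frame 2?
(-3.3, 2.5)

The pink hexagon was at (5.6, 4.7) in frame 1 and (2.3, 7.2) in frame 2.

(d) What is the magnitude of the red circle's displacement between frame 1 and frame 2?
0.8

The red circle moved from (3.5, 4.2) to (3.4, 5.0), a distance of √(0.1² + 0.8²) ≈ 0.8.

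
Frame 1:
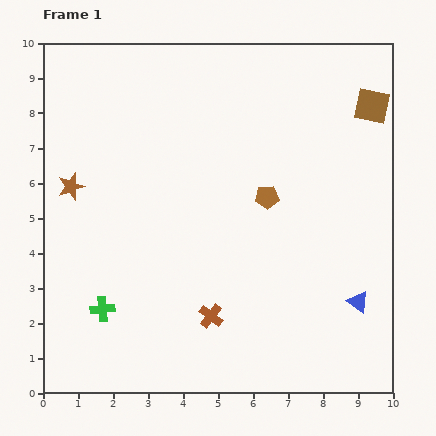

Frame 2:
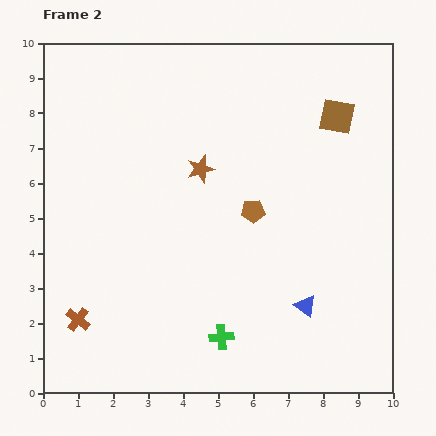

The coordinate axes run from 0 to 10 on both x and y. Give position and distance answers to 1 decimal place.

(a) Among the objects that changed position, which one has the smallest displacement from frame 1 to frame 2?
the brown pentagon

(moved 0.6)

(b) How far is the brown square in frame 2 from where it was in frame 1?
1.0

The brown square moved from (9.4, 8.2) to (8.4, 7.9), a distance of √(1.0² + 0.3²) ≈ 1.0.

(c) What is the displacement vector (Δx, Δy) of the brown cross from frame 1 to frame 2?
(-3.8, -0.1)

The brown cross was at (4.8, 2.2) in frame 1 and (1.0, 2.1) in frame 2.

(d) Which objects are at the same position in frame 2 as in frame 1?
none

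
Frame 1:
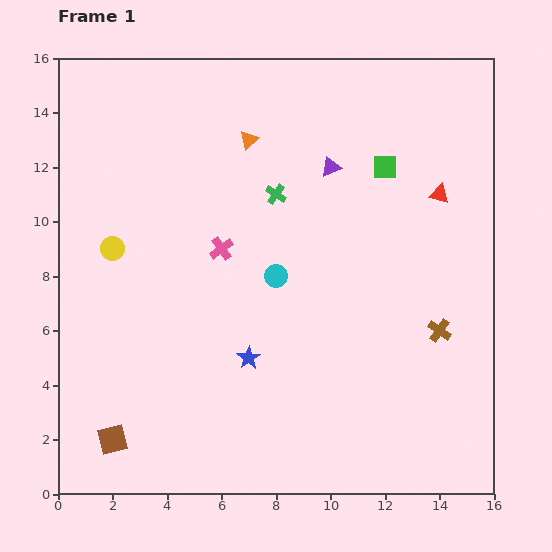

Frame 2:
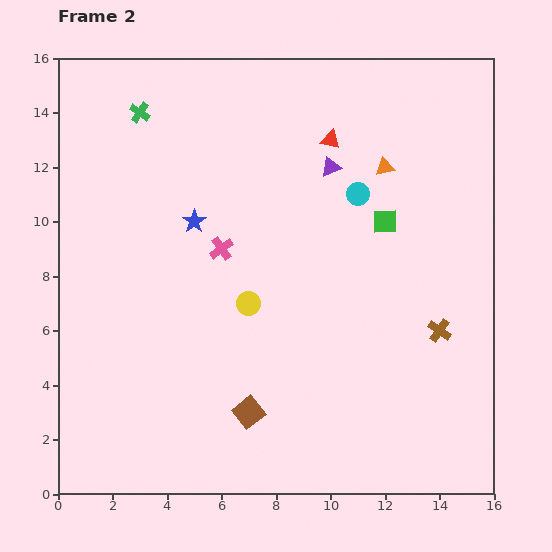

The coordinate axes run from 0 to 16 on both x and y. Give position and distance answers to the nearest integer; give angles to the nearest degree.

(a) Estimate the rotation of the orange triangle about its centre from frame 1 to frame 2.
27° clockwise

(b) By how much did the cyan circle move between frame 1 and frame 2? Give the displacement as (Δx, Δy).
(3, 3)

The cyan circle was at (8, 8) in frame 1 and (11, 11) in frame 2.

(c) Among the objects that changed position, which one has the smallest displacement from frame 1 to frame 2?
the green square

(moved 2)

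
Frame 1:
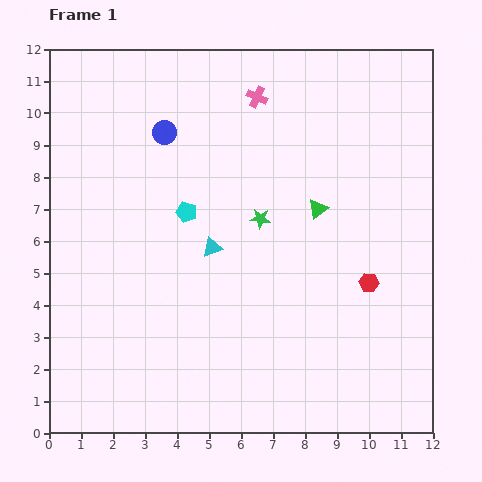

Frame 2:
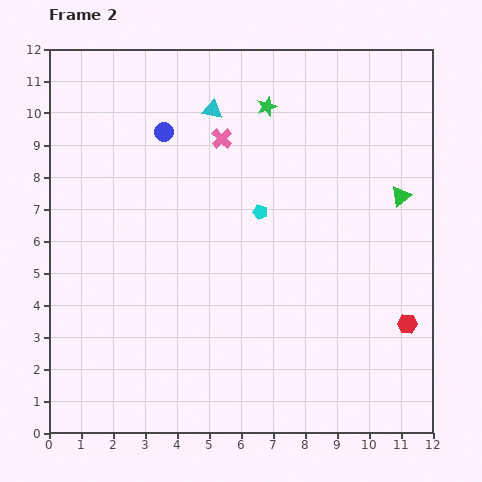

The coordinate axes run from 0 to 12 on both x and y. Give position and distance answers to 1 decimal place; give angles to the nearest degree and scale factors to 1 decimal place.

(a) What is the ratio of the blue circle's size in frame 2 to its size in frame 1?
0.8×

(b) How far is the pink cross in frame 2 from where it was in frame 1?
1.7

The pink cross moved from (6.5, 10.5) to (5.4, 9.2), a distance of √(1.1² + 1.3²) ≈ 1.7.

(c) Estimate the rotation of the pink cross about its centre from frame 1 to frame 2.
21° clockwise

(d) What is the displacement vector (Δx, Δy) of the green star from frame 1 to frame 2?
(0.2, 3.5)

The green star was at (6.6, 6.7) in frame 1 and (6.8, 10.2) in frame 2.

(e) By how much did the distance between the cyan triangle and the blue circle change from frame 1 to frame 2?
-2.2

Distance in frame 1: 3.9. Distance in frame 2: 1.7.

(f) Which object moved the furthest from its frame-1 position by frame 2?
the cyan triangle

(moved 4.3; next 3.5)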